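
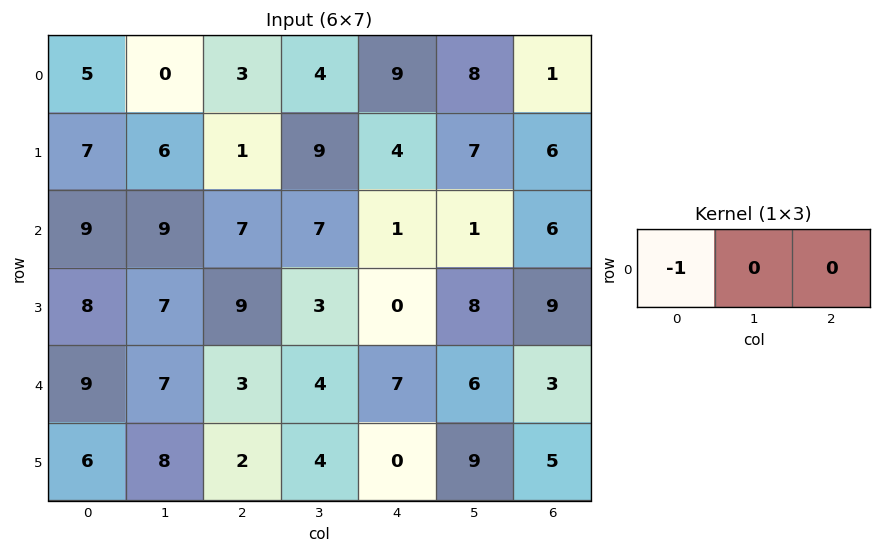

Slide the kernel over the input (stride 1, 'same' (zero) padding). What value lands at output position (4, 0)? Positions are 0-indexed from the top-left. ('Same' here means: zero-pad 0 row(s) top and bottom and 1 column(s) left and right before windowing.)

0

The receptive field on the zero-padded input at this output position is [0 9 7]. Elementwise product with the kernel and sum: 0·-1.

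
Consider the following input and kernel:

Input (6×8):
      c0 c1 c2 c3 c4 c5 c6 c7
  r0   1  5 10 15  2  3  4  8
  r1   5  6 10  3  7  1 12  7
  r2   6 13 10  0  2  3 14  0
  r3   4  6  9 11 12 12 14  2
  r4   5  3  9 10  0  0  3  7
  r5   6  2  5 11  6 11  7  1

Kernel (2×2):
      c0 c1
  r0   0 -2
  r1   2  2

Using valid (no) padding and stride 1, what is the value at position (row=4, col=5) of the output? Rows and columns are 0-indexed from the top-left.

30

The receptive field on the input at this output position is [0 3 / 11 7]. Elementwise product with the kernel and sum: 3·-2 + 11·2 + 7·2.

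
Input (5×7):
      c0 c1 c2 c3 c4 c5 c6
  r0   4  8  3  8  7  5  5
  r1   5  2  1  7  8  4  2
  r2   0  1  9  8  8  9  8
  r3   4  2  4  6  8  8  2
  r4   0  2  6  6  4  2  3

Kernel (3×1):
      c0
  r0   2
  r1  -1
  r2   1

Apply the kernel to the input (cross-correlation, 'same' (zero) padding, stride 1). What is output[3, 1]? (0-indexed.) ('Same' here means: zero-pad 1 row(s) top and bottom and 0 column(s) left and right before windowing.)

2

The receptive field on the zero-padded input at this output position is [1 / 2 / 2]. Elementwise product with the kernel and sum: 1·2 + 2·-1 + 2·1.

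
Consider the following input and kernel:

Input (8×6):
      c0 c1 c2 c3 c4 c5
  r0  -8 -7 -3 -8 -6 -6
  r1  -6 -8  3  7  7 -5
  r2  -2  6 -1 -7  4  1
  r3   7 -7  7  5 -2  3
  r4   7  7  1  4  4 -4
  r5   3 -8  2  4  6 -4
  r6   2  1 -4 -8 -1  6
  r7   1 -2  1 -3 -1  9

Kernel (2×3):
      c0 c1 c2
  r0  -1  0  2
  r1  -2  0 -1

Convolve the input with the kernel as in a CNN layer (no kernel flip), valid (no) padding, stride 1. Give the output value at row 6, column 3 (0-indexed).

17

The receptive field on the input at this output position is [-8 -1 6 / -3 -1 9]. Elementwise product with the kernel and sum: -8·-1 + 6·2 + -3·-2 + 9·-1.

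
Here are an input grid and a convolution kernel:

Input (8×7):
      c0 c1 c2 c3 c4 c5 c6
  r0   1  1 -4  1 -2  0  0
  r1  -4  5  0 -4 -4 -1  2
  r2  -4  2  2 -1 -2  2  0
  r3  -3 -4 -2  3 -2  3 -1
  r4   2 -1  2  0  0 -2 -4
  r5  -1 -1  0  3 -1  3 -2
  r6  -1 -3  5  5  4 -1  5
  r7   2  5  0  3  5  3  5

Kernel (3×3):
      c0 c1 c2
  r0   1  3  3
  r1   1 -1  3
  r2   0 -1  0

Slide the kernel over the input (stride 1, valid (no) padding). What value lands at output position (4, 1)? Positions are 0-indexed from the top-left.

The receptive field on the input at this output position is [-1 2 0 / -1 0 3 / -3 5 5]. Elementwise product with the kernel and sum: -1·1 + 2·3 + 0·3 + -1·1 + 0·-1 + 3·3 + 5·-1.

8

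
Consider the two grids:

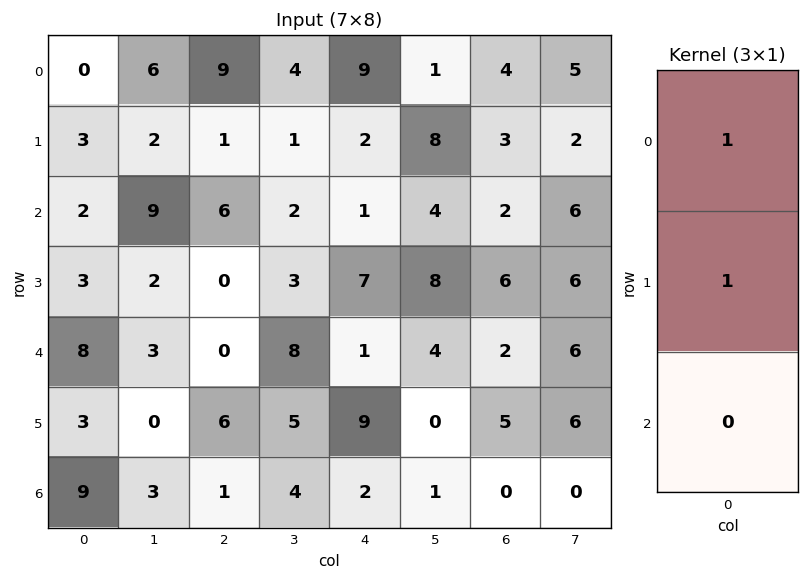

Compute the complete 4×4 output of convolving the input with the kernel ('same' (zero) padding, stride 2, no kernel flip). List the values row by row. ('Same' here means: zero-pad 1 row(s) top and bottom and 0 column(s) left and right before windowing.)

Output[0,0]: The receptive field on the zero-padded input at this output position is [0 / 0 / 3]. Elementwise product with the kernel and sum: 0·1 + 0·1.
Output[0,1]: The receptive field on the zero-padded input at this output position is [0 / 9 / 1]. Elementwise product with the kernel and sum: 0·1 + 9·1.

0 9 9 4
5 7 3 5
11 0 8 8
12 7 11 5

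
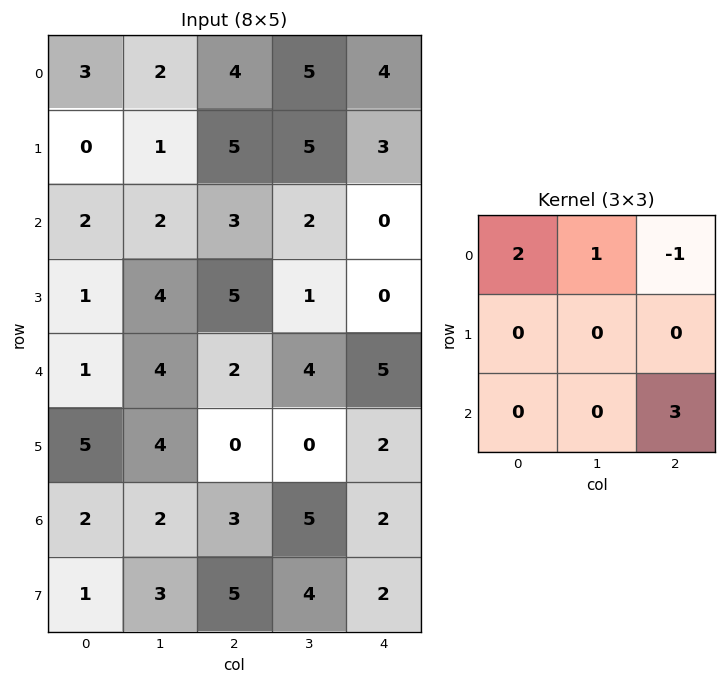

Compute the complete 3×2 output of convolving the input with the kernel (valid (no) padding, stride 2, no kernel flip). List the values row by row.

Output[0,0]: The receptive field on the input at this output position is [3 2 4 / 0 1 5 / 2 2 3]. Elementwise product with the kernel and sum: 3·2 + 2·1 + 4·-1 + 3·3.

13 9
9 23
13 9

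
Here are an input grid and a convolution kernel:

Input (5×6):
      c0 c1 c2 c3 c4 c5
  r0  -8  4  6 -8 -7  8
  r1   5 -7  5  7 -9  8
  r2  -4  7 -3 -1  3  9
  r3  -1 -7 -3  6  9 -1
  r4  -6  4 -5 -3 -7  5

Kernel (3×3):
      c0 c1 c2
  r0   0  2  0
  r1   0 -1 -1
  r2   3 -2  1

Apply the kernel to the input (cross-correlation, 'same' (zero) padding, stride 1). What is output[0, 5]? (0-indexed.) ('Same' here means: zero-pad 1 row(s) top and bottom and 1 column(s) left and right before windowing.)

-51

The receptive field on the zero-padded input at this output position is [0 0 0 / -7 8 0 / -9 8 0]. Elementwise product with the kernel and sum: 0·2 + 8·-1 + 0·-1 + -9·3 + 8·-2 + 0·1.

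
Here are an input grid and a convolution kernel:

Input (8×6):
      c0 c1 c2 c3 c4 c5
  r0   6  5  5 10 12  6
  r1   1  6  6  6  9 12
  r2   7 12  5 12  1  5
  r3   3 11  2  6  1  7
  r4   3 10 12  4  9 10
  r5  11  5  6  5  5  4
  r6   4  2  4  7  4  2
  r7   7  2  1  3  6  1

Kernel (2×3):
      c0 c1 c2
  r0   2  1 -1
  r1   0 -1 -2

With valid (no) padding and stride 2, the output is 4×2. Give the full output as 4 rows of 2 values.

-6 -16
6 13
-13 4
2 -4

Output[0,0]: The receptive field on the input at this output position is [6 5 5 / 1 6 6]. Elementwise product with the kernel and sum: 6·2 + 5·1 + 5·-1 + 6·-1 + 6·-2.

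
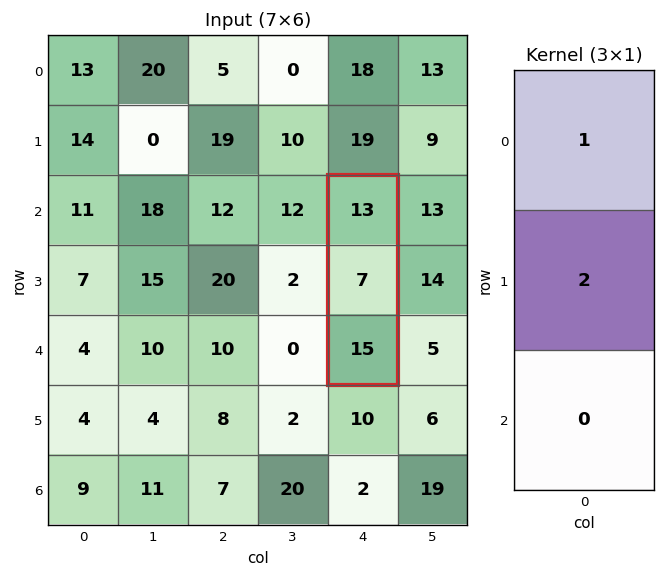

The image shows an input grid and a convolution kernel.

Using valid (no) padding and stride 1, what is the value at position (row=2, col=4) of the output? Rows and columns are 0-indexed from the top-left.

27

The receptive field on the input at this output position is [13 / 7 / 15]. Elementwise product with the kernel and sum: 13·1 + 7·2.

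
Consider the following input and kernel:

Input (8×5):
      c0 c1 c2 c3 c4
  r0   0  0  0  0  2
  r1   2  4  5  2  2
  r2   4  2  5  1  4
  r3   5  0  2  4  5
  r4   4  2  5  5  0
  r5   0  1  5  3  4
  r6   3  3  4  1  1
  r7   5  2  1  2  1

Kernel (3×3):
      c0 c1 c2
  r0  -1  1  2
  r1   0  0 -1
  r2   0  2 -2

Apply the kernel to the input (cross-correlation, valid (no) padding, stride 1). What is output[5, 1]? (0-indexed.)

7

The receptive field on the input at this output position is [1 5 3 / 3 4 1 / 2 1 2]. Elementwise product with the kernel and sum: 1·-1 + 5·1 + 3·2 + 1·-1 + 1·2 + 2·-2.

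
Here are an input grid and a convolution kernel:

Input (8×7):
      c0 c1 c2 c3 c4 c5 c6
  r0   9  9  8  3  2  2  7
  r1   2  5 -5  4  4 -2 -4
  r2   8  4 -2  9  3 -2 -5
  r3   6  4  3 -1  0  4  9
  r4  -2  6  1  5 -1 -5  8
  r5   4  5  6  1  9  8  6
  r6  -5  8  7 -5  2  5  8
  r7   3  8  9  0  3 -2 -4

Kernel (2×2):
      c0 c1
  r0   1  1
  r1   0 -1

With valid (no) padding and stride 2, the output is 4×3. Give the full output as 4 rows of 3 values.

13 7 6
8 8 -3
-1 5 -14
-5 2 9

Output[0,0]: The receptive field on the input at this output position is [9 9 / 2 5]. Elementwise product with the kernel and sum: 9·1 + 9·1 + 5·-1.
Output[0,1]: The receptive field on the input at this output position is [8 3 / -5 4]. Elementwise product with the kernel and sum: 8·1 + 3·1 + 4·-1.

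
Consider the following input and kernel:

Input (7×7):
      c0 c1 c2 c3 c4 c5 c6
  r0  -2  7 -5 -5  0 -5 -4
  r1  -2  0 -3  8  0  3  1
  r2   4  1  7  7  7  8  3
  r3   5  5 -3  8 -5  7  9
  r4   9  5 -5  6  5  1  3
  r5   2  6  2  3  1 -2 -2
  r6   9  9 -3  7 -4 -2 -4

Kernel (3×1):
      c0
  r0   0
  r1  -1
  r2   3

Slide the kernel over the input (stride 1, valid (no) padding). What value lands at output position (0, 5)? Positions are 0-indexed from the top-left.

The receptive field on the input at this output position is [-5 / 3 / 8]. Elementwise product with the kernel and sum: 3·-1 + 8·3.

21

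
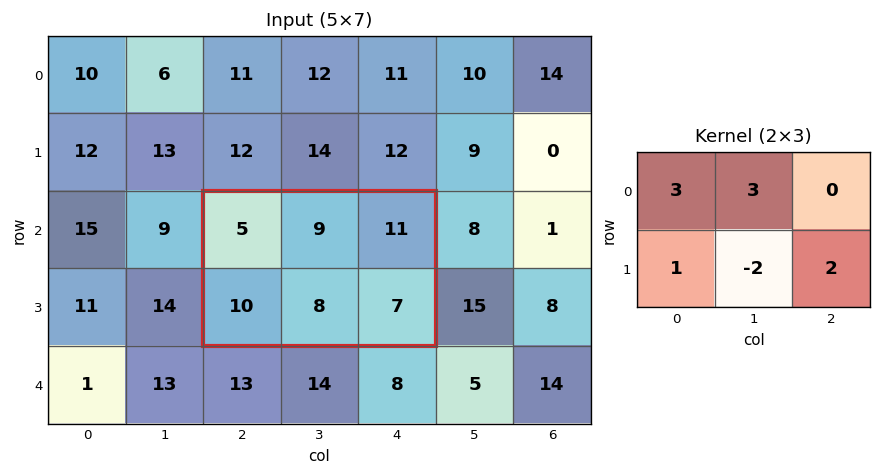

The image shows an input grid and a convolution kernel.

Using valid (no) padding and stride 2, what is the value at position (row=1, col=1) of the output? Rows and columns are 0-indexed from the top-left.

The receptive field on the input at this output position is [5 9 11 / 10 8 7]. Elementwise product with the kernel and sum: 5·3 + 9·3 + 10·1 + 8·-2 + 7·2.

50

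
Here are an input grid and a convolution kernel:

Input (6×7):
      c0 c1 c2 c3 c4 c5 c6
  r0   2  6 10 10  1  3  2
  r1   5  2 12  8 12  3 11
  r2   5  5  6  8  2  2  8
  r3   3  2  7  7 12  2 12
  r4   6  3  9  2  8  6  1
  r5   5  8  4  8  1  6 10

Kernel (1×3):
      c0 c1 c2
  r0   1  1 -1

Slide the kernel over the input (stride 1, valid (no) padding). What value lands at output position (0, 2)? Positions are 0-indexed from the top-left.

19

The receptive field on the input at this output position is [10 10 1]. Elementwise product with the kernel and sum: 10·1 + 10·1 + 1·-1.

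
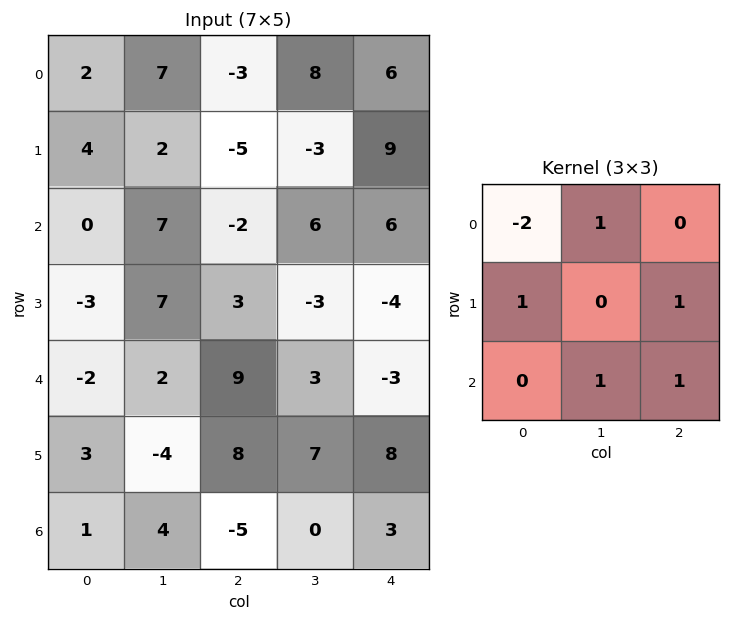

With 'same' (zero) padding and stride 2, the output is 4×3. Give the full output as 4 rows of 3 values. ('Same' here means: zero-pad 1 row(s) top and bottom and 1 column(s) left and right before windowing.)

13 7 17
15 4 17
-2 9 13
7 20 -6

Output[0,0]: The receptive field on the zero-padded input at this output position is [0 0 0 / 0 2 7 / 0 4 2]. Elementwise product with the kernel and sum: 0·-2 + 0·1 + 0·1 + 7·1 + 4·1 + 2·1.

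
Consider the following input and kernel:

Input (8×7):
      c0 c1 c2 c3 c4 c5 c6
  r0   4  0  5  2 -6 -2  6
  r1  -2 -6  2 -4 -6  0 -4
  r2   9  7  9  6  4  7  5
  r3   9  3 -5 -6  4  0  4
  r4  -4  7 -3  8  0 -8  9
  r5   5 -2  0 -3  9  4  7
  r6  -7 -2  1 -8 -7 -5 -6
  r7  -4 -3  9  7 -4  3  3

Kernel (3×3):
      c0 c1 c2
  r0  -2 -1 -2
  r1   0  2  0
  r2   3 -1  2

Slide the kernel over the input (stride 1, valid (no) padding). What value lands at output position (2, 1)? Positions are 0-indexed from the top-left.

-5

The receptive field on the input at this output position is [7 9 6 / 3 -5 -6 / 7 -3 8]. Elementwise product with the kernel and sum: 7·-2 + 9·-1 + 6·-2 + -5·2 + 7·3 + -3·-1 + 8·2.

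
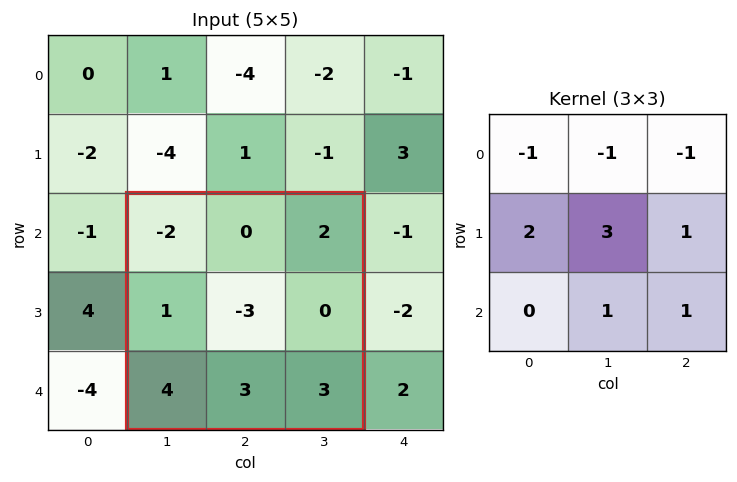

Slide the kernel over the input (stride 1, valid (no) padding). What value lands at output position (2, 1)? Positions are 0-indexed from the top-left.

-1

The receptive field on the input at this output position is [-2 0 2 / 1 -3 0 / 4 3 3]. Elementwise product with the kernel and sum: -2·-1 + 0·-1 + 2·-1 + 1·2 + -3·3 + 0·1 + 3·1 + 3·1.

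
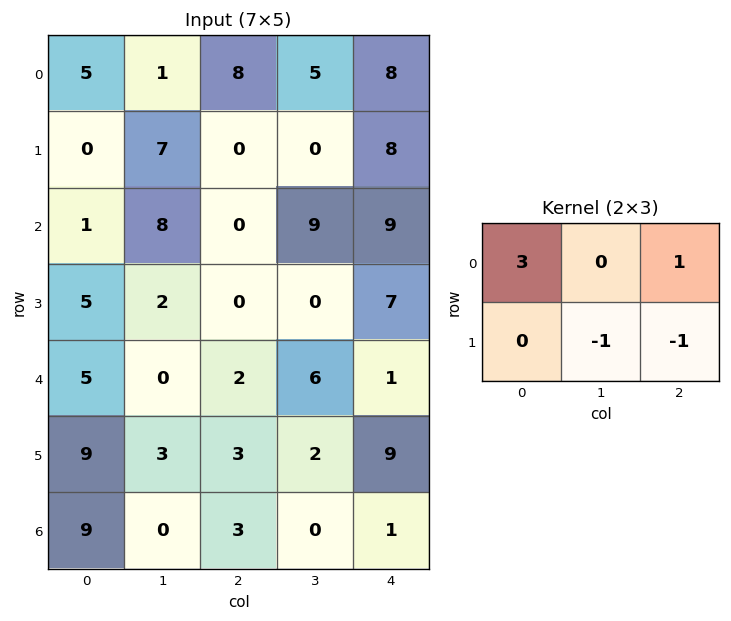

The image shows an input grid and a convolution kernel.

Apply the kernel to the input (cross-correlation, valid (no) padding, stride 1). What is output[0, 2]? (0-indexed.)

The receptive field on the input at this output position is [8 5 8 / 0 0 8]. Elementwise product with the kernel and sum: 8·3 + 8·1 + 0·-1 + 8·-1.

24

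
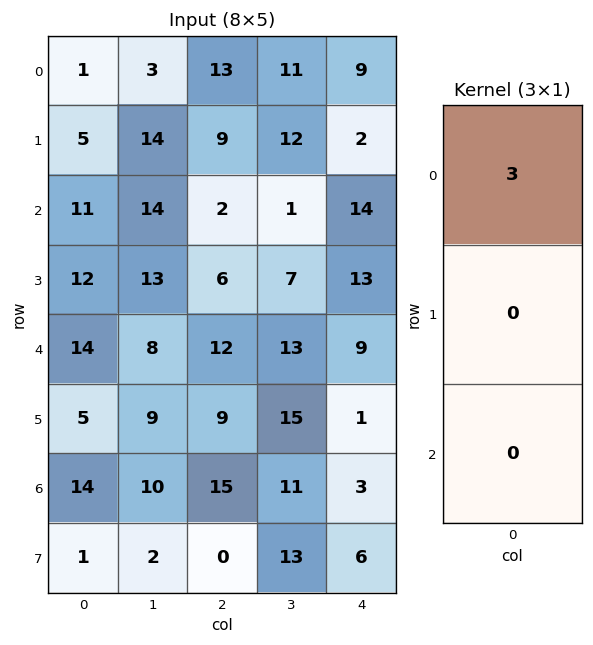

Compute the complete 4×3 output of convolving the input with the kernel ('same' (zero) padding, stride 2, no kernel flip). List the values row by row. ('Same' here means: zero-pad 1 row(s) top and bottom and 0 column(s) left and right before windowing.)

Output[0,0]: The receptive field on the zero-padded input at this output position is [0 / 1 / 5]. Elementwise product with the kernel and sum: 0·3.

0 0 0
15 27 6
36 18 39
15 27 3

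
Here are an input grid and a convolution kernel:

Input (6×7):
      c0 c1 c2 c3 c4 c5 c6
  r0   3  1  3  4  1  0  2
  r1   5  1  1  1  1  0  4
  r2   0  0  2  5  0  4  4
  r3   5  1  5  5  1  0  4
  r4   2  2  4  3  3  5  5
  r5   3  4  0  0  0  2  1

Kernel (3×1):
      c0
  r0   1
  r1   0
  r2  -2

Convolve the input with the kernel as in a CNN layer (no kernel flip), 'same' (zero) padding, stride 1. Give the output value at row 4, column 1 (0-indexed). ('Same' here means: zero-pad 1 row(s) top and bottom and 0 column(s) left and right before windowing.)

-7

The receptive field on the zero-padded input at this output position is [1 / 2 / 4]. Elementwise product with the kernel and sum: 1·1 + 4·-2.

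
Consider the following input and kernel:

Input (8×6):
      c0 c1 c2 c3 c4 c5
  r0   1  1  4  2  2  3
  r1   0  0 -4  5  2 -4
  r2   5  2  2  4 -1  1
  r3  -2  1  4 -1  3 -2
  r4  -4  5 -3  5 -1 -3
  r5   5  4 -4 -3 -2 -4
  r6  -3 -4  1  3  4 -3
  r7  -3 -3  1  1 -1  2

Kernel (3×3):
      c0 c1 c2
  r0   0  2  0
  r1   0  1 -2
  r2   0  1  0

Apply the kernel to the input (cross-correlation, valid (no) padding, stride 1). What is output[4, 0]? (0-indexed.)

The receptive field on the input at this output position is [-4 5 -3 / 5 4 -4 / -3 -4 1]. Elementwise product with the kernel and sum: 5·2 + 4·1 + -4·-2 + -4·1.

18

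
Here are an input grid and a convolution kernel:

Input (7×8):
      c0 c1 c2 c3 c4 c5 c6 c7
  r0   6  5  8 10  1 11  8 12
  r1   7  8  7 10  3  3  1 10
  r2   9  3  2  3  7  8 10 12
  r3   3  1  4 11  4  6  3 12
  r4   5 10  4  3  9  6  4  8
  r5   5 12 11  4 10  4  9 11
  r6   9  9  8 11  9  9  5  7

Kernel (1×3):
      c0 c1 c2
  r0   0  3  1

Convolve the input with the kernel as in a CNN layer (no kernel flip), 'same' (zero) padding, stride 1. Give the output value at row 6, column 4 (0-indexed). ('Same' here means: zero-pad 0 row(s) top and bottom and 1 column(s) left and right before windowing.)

36

The receptive field on the zero-padded input at this output position is [11 9 9]. Elementwise product with the kernel and sum: 9·3 + 9·1.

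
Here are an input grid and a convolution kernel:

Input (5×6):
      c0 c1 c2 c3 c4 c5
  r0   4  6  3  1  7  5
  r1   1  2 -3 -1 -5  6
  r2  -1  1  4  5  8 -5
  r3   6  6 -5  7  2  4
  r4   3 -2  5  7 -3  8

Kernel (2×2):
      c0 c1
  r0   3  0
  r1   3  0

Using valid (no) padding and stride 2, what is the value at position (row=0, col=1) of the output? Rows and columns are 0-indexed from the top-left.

The receptive field on the input at this output position is [3 1 / -3 -1]. Elementwise product with the kernel and sum: 3·3 + -3·3.

0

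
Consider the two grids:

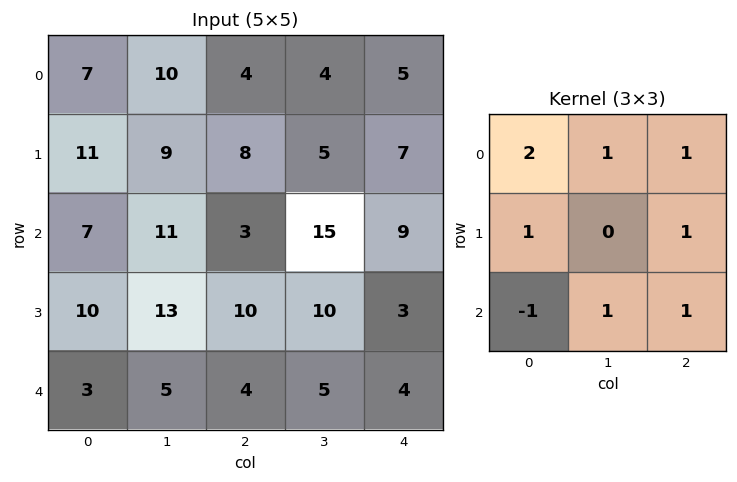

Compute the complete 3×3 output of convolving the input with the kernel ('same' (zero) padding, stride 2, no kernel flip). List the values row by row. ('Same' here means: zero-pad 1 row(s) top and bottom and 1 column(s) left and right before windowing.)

30 18 6
54 64 25
28 56 28

Output[0,0]: The receptive field on the zero-padded input at this output position is [0 0 0 / 0 7 10 / 0 11 9]. Elementwise product with the kernel and sum: 0·2 + 0·1 + 0·1 + 0·1 + 10·1 + 0·-1 + 11·1 + 9·1.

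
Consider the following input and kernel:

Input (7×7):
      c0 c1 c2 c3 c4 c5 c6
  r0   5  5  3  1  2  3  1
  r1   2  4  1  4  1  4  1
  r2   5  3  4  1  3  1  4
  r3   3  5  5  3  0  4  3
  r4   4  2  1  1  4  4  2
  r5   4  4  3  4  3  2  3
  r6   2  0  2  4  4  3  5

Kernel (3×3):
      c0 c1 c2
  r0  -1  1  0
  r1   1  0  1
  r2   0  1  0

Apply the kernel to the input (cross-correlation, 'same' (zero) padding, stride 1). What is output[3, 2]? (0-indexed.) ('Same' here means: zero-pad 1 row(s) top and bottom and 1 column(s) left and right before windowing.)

The receptive field on the zero-padded input at this output position is [3 4 1 / 5 5 3 / 2 1 1]. Elementwise product with the kernel and sum: 3·-1 + 4·1 + 5·1 + 3·1 + 1·1.

10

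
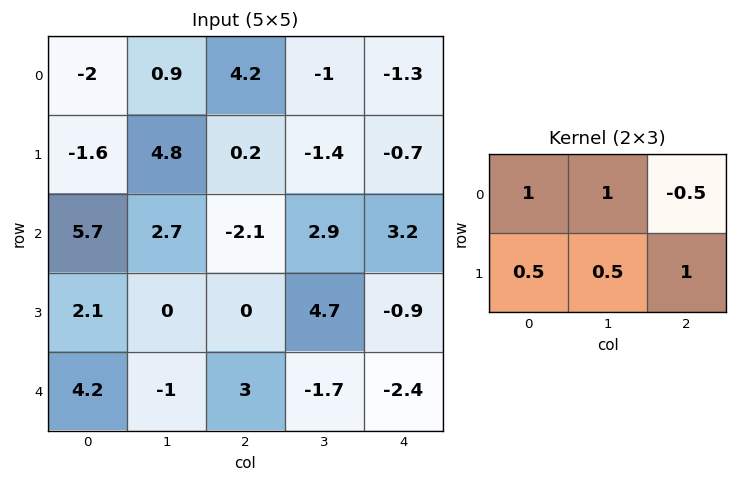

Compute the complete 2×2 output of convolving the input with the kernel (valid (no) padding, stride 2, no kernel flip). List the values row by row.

Output[0,0]: The receptive field on the input at this output position is [-2 0.9 4.2 / -1.6 4.8 0.2]. Elementwise product with the kernel and sum: -2·1 + 0.9·1 + 4.2·-0.5 + -1.6·0.5 + 4.8·0.5 + 0.2·1.
Output[0,1]: The receptive field on the input at this output position is [4.2 -1 -1.3 / 0.2 -1.4 -0.7]. Elementwise product with the kernel and sum: 4.2·1 + -1·1 + -1.3·-0.5 + 0.2·0.5 + -1.4·0.5 + -0.7·1.

-1.4 2.55
10.5 0.65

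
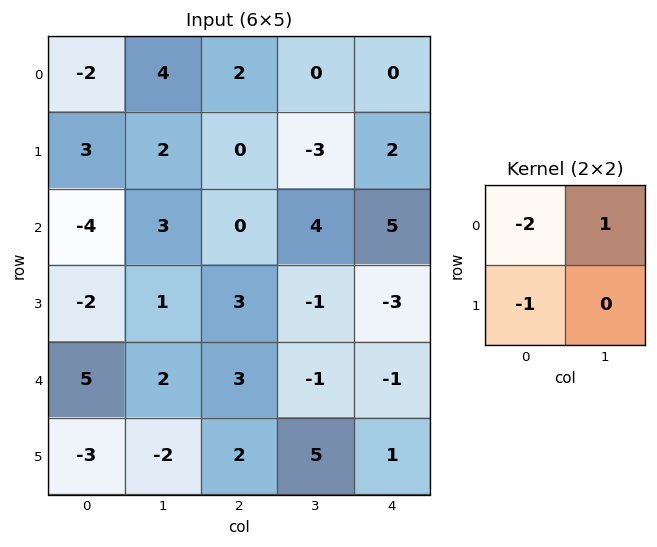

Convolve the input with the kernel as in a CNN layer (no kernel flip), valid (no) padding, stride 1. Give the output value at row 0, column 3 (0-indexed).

3

The receptive field on the input at this output position is [0 0 / -3 2]. Elementwise product with the kernel and sum: 0·-2 + 0·1 + -3·-1.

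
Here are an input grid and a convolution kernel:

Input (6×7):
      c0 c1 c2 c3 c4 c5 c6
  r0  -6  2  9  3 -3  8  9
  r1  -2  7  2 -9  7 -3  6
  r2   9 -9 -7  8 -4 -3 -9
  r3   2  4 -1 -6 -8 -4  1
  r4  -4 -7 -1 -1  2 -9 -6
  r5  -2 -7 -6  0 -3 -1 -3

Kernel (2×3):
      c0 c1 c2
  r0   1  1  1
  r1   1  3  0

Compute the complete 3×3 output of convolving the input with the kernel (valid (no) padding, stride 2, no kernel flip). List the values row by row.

24 -16 12
7 -22 -36
-35 -6 -19

Output[0,0]: The receptive field on the input at this output position is [-6 2 9 / -2 7 2]. Elementwise product with the kernel and sum: -6·1 + 2·1 + 9·1 + -2·1 + 7·3.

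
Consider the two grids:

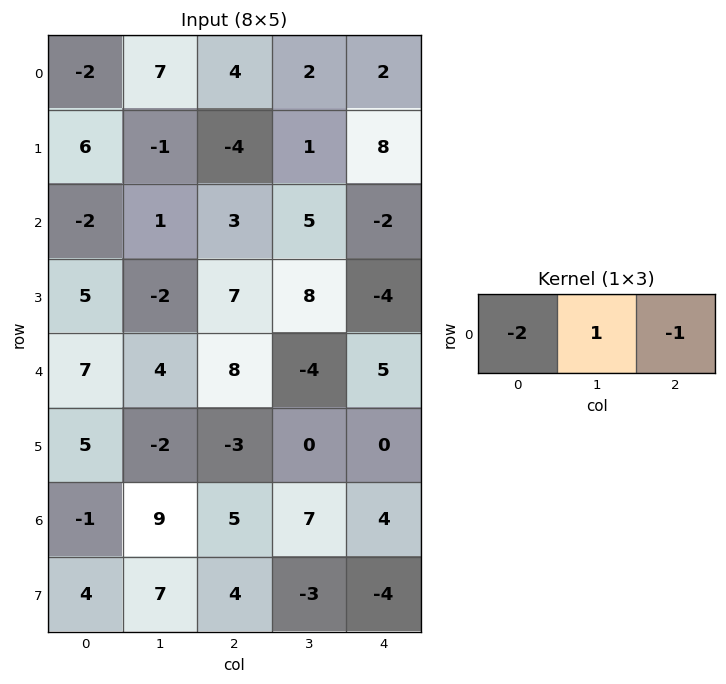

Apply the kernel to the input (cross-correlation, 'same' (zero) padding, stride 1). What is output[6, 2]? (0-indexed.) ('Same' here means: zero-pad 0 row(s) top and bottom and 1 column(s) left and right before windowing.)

-20

The receptive field on the zero-padded input at this output position is [9 5 7]. Elementwise product with the kernel and sum: 9·-2 + 5·1 + 7·-1.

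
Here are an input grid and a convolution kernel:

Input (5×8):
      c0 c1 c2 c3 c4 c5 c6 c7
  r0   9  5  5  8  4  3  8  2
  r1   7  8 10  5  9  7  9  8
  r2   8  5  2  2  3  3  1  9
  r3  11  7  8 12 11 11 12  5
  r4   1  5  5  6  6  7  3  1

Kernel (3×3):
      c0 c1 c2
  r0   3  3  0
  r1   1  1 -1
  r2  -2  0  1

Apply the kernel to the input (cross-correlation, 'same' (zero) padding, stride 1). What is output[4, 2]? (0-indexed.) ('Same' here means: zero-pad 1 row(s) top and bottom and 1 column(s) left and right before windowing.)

49

The receptive field on the zero-padded input at this output position is [7 8 12 / 5 5 6 / 0 0 0]. Elementwise product with the kernel and sum: 7·3 + 8·3 + 5·1 + 5·1 + 6·-1 + 0·-2 + 0·1.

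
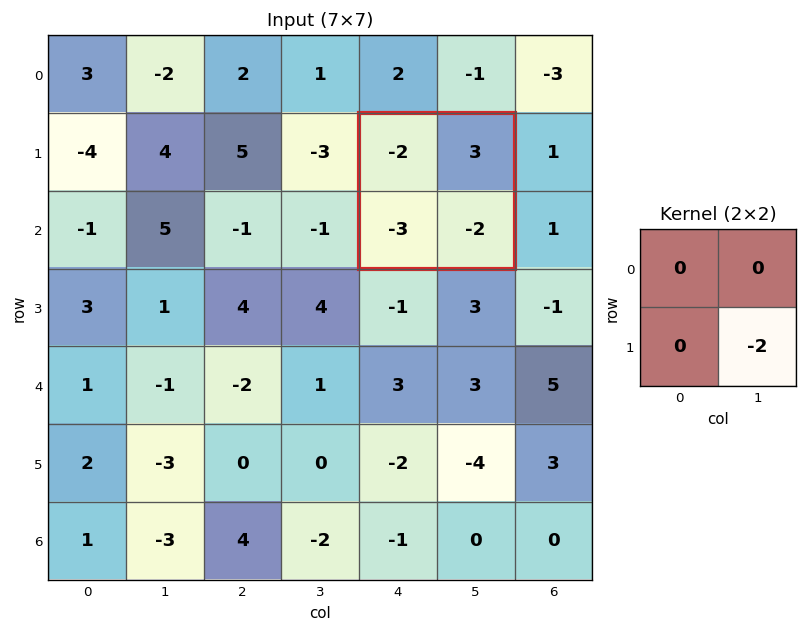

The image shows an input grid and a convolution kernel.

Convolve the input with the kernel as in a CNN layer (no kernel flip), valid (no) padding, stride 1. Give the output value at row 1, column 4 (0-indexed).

4

The receptive field on the input at this output position is [-2 3 / -3 -2]. Elementwise product with the kernel and sum: -2·-2.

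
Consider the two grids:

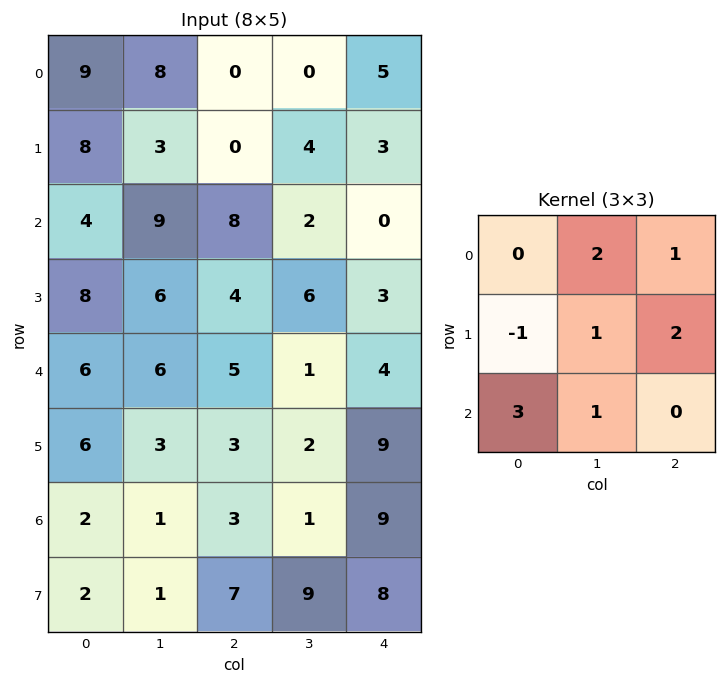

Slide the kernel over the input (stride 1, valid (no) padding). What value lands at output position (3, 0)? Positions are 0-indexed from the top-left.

The receptive field on the input at this output position is [8 6 4 / 6 6 5 / 6 3 3]. Elementwise product with the kernel and sum: 6·2 + 4·1 + 6·-1 + 6·1 + 5·2 + 6·3 + 3·1.

47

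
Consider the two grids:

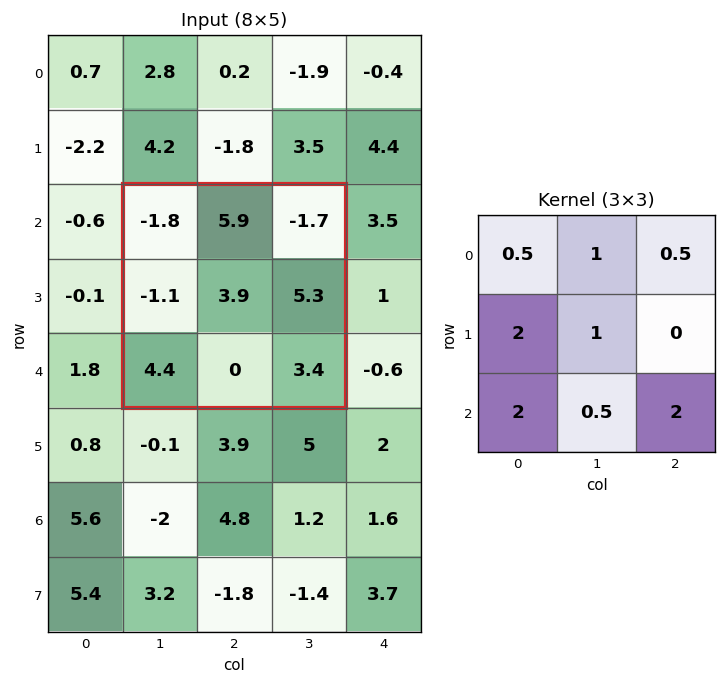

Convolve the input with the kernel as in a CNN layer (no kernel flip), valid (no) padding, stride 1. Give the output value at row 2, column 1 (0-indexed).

The receptive field on the input at this output position is [-1.8 5.9 -1.7 / -1.1 3.9 5.3 / 4.4 0 3.4]. Elementwise product with the kernel and sum: -1.8·0.5 + 5.9·1 + -1.7·0.5 + -1.1·2 + 3.9·1 + 4.4·2 + 0·0.5 + 3.4·2.

21.45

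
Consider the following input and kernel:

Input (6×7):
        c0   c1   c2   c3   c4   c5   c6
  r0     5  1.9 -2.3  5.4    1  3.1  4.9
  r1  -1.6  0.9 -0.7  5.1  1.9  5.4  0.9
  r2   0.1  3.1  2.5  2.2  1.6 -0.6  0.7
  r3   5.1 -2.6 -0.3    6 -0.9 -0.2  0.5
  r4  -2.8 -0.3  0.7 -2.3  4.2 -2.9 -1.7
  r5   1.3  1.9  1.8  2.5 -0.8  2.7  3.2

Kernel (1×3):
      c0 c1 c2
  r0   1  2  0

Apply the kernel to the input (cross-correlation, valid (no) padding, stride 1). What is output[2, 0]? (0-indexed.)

The receptive field on the input at this output position is [0.1 3.1 2.5]. Elementwise product with the kernel and sum: 0.1·1 + 3.1·2.

6.3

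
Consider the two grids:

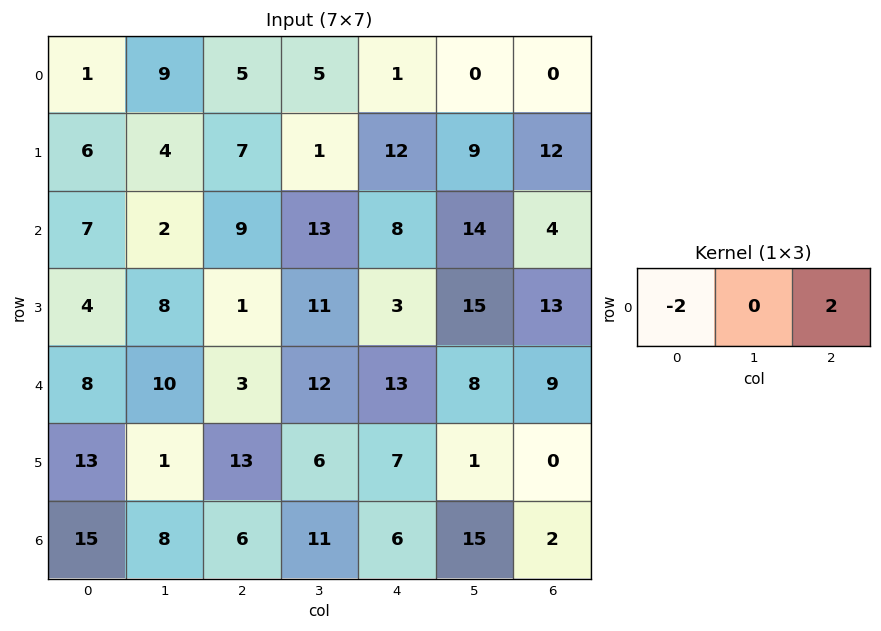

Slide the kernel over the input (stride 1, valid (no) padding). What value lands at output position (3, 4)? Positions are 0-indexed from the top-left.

The receptive field on the input at this output position is [3 15 13]. Elementwise product with the kernel and sum: 3·-2 + 13·2.

20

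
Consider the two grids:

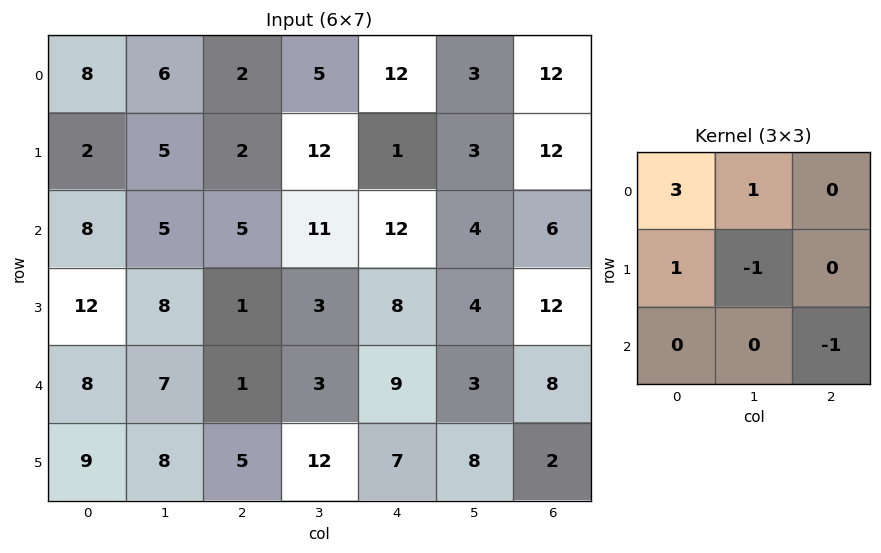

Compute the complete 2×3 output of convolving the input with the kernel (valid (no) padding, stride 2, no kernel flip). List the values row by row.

22 -11 31
32 15 36

Output[0,0]: The receptive field on the input at this output position is [8 6 2 / 2 5 2 / 8 5 5]. Elementwise product with the kernel and sum: 8·3 + 6·1 + 2·1 + 5·-1 + 5·-1.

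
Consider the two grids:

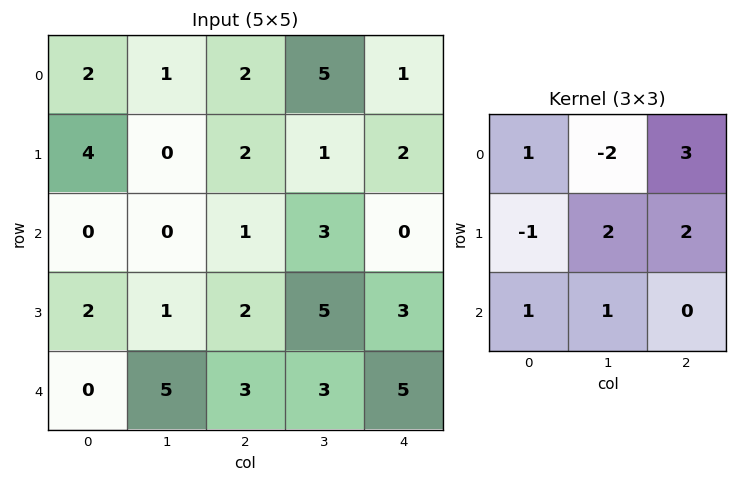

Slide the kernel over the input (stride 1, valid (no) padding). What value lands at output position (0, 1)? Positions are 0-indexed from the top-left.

The receptive field on the input at this output position is [1 2 5 / 0 2 1 / 0 1 3]. Elementwise product with the kernel and sum: 1·1 + 2·-2 + 5·3 + 0·-1 + 2·2 + 1·2 + 0·1 + 1·1.

19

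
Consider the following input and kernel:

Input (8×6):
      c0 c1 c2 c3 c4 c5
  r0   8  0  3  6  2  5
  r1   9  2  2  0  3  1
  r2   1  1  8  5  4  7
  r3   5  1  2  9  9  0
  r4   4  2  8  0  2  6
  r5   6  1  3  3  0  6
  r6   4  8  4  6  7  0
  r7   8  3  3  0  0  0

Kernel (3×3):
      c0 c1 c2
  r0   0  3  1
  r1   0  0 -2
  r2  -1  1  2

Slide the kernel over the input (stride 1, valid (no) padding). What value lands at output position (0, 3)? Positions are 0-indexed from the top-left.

22

The receptive field on the input at this output position is [6 2 5 / 0 3 1 / 5 4 7]. Elementwise product with the kernel and sum: 2·3 + 5·1 + 1·-2 + 5·-1 + 4·1 + 7·2.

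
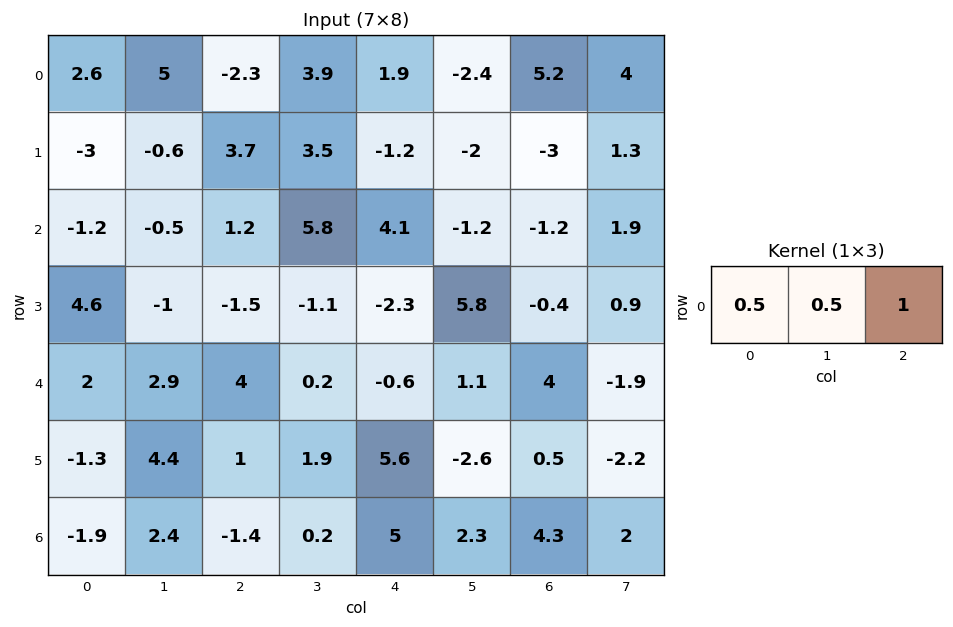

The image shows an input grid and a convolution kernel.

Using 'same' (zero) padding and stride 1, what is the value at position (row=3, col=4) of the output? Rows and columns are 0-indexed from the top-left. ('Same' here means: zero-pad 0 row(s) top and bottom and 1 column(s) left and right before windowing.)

4.1

The receptive field on the zero-padded input at this output position is [-1.1 -2.3 5.8]. Elementwise product with the kernel and sum: -1.1·0.5 + -2.3·0.5 + 5.8·1.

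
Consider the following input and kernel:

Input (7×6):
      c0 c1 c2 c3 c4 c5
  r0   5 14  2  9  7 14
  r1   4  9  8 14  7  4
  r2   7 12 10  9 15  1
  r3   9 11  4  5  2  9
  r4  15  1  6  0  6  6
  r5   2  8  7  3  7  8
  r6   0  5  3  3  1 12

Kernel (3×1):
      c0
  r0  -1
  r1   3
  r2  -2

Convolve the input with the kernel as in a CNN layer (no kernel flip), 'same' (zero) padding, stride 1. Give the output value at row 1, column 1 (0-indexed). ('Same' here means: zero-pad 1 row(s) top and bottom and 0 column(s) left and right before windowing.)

-11

The receptive field on the zero-padded input at this output position is [14 / 9 / 12]. Elementwise product with the kernel and sum: 14·-1 + 9·3 + 12·-2.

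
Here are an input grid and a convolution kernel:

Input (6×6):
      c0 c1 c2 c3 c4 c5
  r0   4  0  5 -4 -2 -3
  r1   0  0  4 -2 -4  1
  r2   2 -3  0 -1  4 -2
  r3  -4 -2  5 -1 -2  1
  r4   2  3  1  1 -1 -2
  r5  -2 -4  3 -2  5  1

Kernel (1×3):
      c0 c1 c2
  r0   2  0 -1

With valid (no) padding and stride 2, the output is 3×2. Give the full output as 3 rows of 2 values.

Output[0,0]: The receptive field on the input at this output position is [4 0 5]. Elementwise product with the kernel and sum: 4·2 + 5·-1.

3 12
4 -4
3 3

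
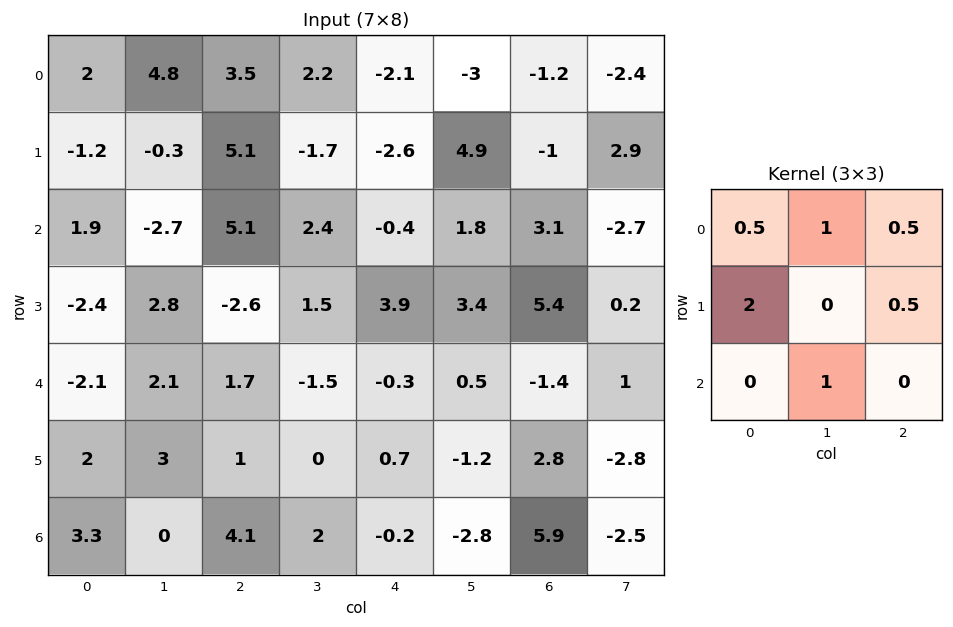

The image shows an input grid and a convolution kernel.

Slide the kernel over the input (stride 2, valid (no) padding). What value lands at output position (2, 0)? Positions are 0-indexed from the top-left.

The receptive field on the input at this output position is [-2.1 2.1 1.7 / 2 3 1 / 3.3 0 4.1]. Elementwise product with the kernel and sum: -2.1·0.5 + 2.1·1 + 1.7·0.5 + 2·2 + 1·0.5 + 0·1.

6.4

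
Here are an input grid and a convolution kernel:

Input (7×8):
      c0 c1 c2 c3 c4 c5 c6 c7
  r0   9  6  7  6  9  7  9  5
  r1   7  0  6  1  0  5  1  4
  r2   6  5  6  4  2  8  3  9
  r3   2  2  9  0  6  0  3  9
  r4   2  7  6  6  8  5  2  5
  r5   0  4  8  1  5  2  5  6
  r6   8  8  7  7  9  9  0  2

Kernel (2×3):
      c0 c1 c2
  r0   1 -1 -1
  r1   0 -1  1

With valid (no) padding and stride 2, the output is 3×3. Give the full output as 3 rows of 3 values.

Output[0,0]: The receptive field on the input at this output position is [9 6 7 / 7 0 6]. Elementwise product with the kernel and sum: 9·1 + 6·-1 + 7·-1 + 0·-1 + 6·1.
Output[0,1]: The receptive field on the input at this output position is [7 6 9 / 6 1 0]. Elementwise product with the kernel and sum: 7·1 + 6·-1 + 9·-1 + 1·-1 + 0·1.

2 -9 -11
2 6 -6
-7 -4 4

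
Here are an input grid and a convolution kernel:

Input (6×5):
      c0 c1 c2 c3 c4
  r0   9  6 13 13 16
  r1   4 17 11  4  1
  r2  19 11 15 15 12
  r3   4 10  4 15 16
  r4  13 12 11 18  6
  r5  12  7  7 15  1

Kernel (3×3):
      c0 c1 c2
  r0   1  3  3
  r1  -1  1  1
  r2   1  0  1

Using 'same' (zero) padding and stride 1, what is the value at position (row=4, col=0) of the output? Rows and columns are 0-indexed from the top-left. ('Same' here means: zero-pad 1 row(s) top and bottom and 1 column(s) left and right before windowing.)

The receptive field on the zero-padded input at this output position is [0 4 10 / 0 13 12 / 0 12 7]. Elementwise product with the kernel and sum: 0·1 + 4·3 + 10·3 + 0·-1 + 13·1 + 12·1 + 0·1 + 7·1.

74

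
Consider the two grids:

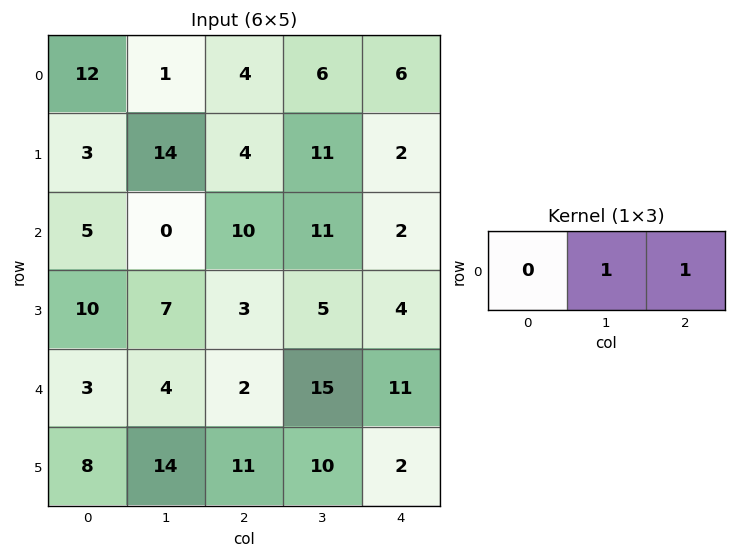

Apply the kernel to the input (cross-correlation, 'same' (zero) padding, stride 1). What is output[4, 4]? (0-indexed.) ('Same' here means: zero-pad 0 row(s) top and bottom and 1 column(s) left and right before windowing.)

11

The receptive field on the zero-padded input at this output position is [15 11 0]. Elementwise product with the kernel and sum: 11·1 + 0·1.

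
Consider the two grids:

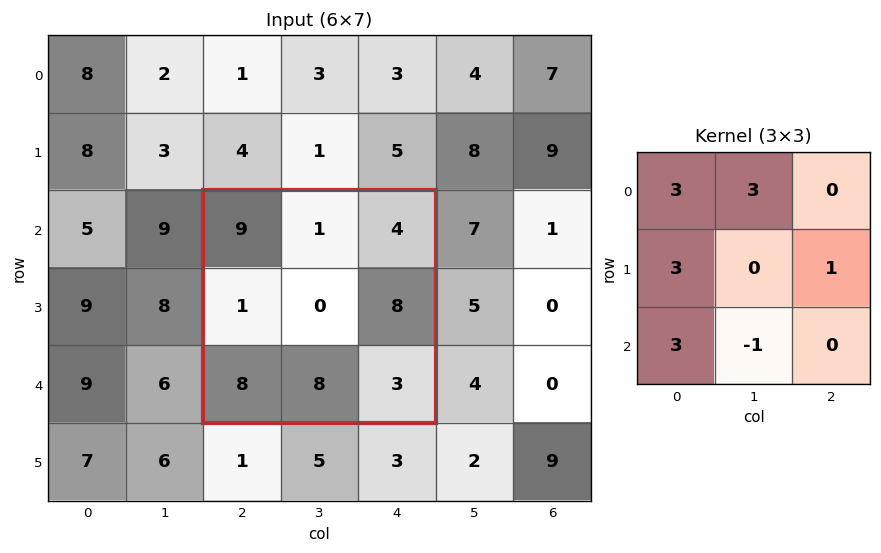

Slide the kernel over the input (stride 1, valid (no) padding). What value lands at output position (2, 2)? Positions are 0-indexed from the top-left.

The receptive field on the input at this output position is [9 1 4 / 1 0 8 / 8 8 3]. Elementwise product with the kernel and sum: 9·3 + 1·3 + 1·3 + 8·1 + 8·3 + 8·-1.

57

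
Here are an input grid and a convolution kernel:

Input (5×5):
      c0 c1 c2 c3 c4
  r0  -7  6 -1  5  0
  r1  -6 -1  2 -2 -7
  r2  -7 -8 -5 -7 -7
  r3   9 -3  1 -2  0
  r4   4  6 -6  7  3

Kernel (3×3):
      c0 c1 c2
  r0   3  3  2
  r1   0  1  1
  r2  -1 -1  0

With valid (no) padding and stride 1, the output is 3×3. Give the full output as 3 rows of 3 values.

Output[0,0]: The receptive field on the input at this output position is [-7 6 -1 / -6 -1 2 / -7 -8 -5]. Elementwise product with the kernel and sum: -7·3 + 6·3 + -1·2 + -1·1 + 2·1 + -7·-1 + -8·-1.
Output[0,1]: The receptive field on the input at this output position is [6 -1 5 / -1 2 -2 / -8 -5 -7]. Elementwise product with the kernel and sum: 6·3 + -1·3 + 5·2 + 2·1 + -2·1 + -8·-1 + -5·-1.

11 38 15
-36 -11 -27
-67 -54 -53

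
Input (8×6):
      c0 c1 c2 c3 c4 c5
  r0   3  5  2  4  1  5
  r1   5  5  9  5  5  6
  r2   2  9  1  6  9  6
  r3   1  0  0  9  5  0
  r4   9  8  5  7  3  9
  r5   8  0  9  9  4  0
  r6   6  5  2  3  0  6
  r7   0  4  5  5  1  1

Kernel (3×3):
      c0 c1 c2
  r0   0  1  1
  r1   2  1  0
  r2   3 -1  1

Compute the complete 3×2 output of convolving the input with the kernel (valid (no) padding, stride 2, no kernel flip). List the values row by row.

20 34
36 35
44 40

Output[0,0]: The receptive field on the input at this output position is [3 5 2 / 5 5 9 / 2 9 1]. Elementwise product with the kernel and sum: 5·1 + 2·1 + 5·2 + 5·1 + 2·3 + 9·-1 + 1·1.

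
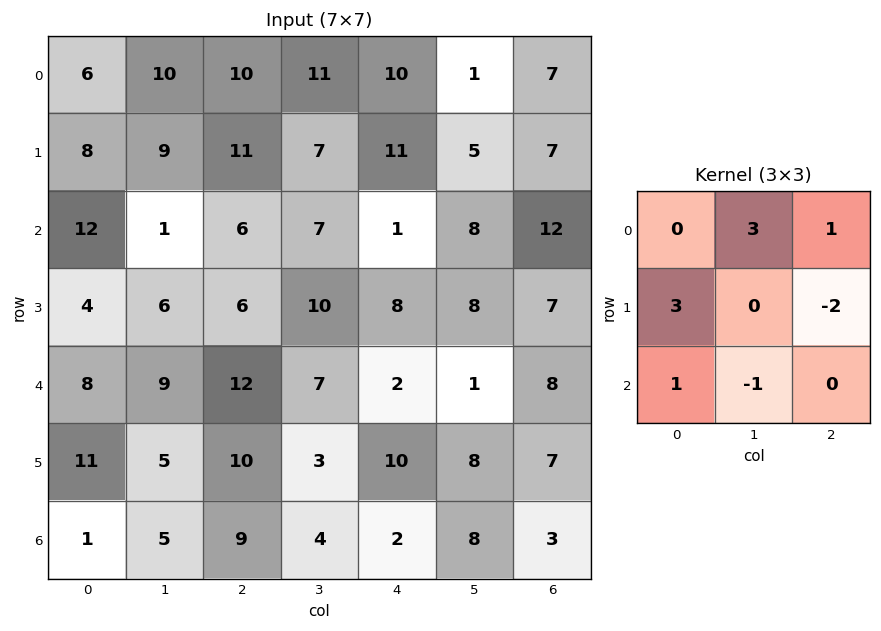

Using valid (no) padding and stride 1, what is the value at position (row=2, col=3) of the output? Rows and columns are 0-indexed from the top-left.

30

The receptive field on the input at this output position is [7 1 8 / 10 8 8 / 7 2 1]. Elementwise product with the kernel and sum: 1·3 + 8·1 + 10·3 + 8·-2 + 7·1 + 2·-1.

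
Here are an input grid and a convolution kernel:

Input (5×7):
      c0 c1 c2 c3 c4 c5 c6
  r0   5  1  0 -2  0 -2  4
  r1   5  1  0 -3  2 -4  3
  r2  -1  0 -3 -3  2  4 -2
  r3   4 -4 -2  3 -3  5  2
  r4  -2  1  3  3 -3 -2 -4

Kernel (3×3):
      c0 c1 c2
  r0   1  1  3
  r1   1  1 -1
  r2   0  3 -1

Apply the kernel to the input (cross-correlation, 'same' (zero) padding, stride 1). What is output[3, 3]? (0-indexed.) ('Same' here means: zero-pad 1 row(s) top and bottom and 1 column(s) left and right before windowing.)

16

The receptive field on the zero-padded input at this output position is [-3 -3 2 / -2 3 -3 / 3 3 -3]. Elementwise product with the kernel and sum: -3·1 + -3·1 + 2·3 + -2·1 + 3·1 + -3·-1 + 3·3 + -3·-1.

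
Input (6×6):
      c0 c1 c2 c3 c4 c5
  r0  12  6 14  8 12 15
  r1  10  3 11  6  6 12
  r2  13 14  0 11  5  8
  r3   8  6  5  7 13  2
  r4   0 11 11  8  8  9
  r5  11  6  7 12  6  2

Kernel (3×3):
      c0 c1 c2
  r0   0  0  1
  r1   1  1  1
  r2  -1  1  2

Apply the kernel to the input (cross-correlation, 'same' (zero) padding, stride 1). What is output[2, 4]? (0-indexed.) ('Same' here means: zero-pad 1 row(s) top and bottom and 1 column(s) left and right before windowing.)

The receptive field on the zero-padded input at this output position is [6 6 12 / 11 5 8 / 7 13 2]. Elementwise product with the kernel and sum: 12·1 + 11·1 + 5·1 + 8·1 + 7·-1 + 13·1 + 2·2.

46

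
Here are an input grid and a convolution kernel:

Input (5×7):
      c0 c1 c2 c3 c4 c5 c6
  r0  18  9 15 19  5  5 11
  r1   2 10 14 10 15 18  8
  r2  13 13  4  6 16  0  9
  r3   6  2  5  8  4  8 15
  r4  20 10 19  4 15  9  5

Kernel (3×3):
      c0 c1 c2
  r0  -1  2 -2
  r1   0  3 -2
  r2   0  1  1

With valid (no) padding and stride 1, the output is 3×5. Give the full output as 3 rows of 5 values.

-11 15 35 6 30
28 11 -26 44 10
30 5 11 46 -26

Output[0,0]: The receptive field on the input at this output position is [18 9 15 / 2 10 14 / 13 13 4]. Elementwise product with the kernel and sum: 18·-1 + 9·2 + 15·-2 + 10·3 + 14·-2 + 13·1 + 4·1.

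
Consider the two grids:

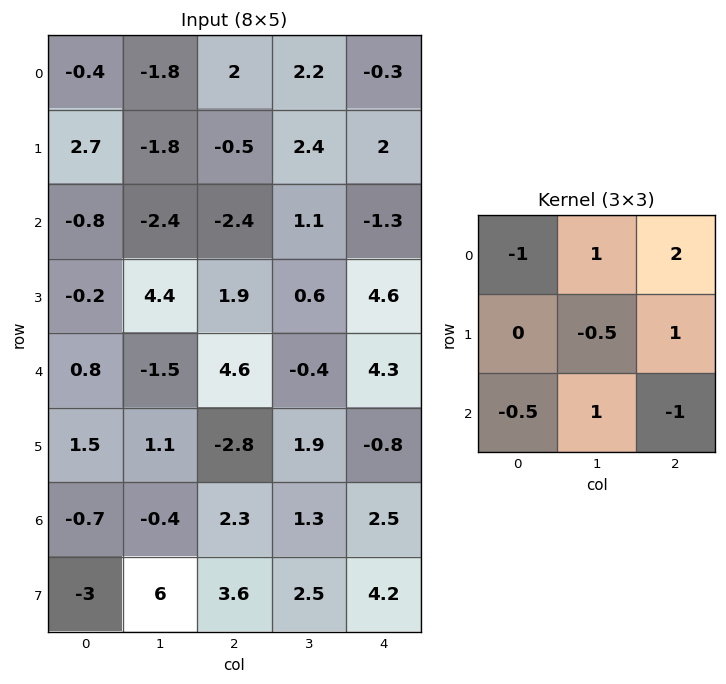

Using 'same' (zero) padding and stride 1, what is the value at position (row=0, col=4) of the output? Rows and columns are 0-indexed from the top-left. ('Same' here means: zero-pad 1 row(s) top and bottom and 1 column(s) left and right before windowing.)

The receptive field on the zero-padded input at this output position is [0 0 0 / 2.2 -0.3 0 / 2.4 2 0]. Elementwise product with the kernel and sum: 0·-1 + 0·1 + 0·2 + -0.3·-0.5 + 0·1 + 2.4·-0.5 + 2·1 + 0·-1.

0.95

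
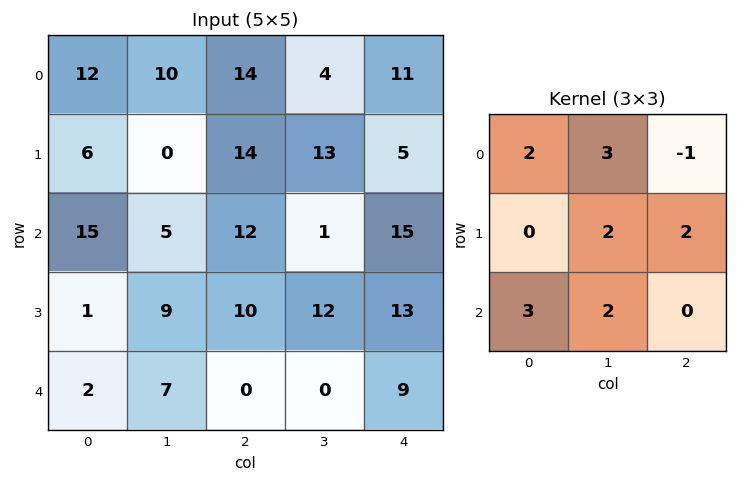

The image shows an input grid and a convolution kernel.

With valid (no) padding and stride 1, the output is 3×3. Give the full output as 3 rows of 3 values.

Output[0,0]: The receptive field on the input at this output position is [12 10 14 / 6 0 14 / 15 5 12]. Elementwise product with the kernel and sum: 12·2 + 10·3 + 14·-1 + 0·2 + 14·2 + 15·3 + 5·2.

123 151 103
53 102 148
91 110 62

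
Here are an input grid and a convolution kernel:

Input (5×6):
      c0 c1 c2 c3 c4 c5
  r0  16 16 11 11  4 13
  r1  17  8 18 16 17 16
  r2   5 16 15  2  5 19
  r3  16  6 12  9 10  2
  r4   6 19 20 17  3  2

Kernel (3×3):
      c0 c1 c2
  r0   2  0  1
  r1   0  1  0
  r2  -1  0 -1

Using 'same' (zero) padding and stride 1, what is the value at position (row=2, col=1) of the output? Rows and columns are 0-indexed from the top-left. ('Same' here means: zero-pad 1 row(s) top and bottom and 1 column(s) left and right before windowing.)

40

The receptive field on the zero-padded input at this output position is [17 8 18 / 5 16 15 / 16 6 12]. Elementwise product with the kernel and sum: 17·2 + 18·1 + 16·1 + 16·-1 + 12·-1.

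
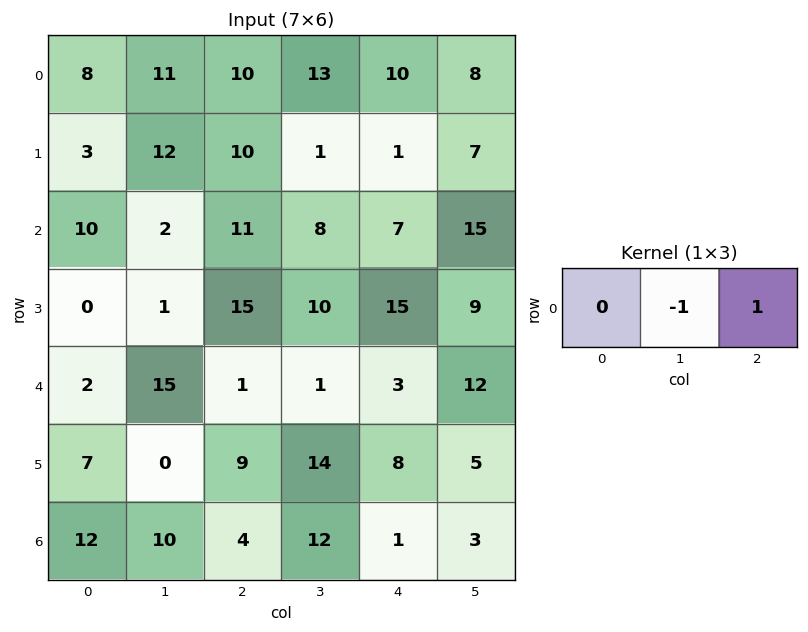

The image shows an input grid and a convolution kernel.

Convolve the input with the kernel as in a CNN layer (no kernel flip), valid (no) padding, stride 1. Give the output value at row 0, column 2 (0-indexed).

-3

The receptive field on the input at this output position is [10 13 10]. Elementwise product with the kernel and sum: 13·-1 + 10·1.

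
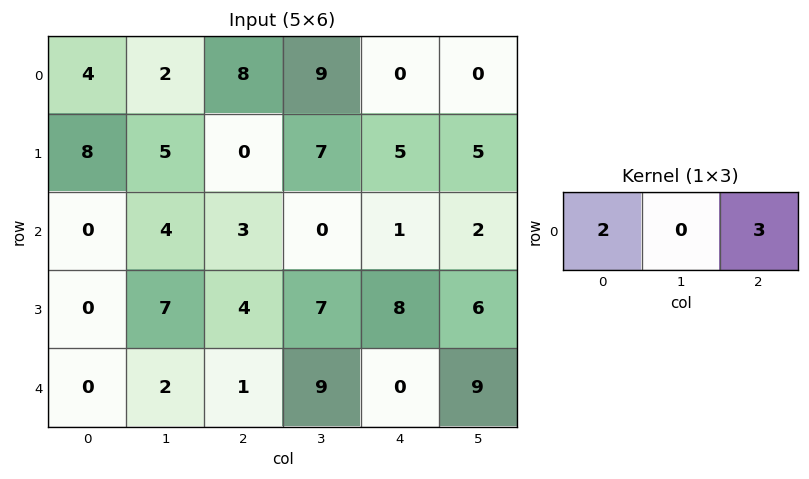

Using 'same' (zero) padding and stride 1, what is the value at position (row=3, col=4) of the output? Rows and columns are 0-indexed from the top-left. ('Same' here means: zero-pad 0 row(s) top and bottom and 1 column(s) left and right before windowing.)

32

The receptive field on the zero-padded input at this output position is [7 8 6]. Elementwise product with the kernel and sum: 7·2 + 6·3.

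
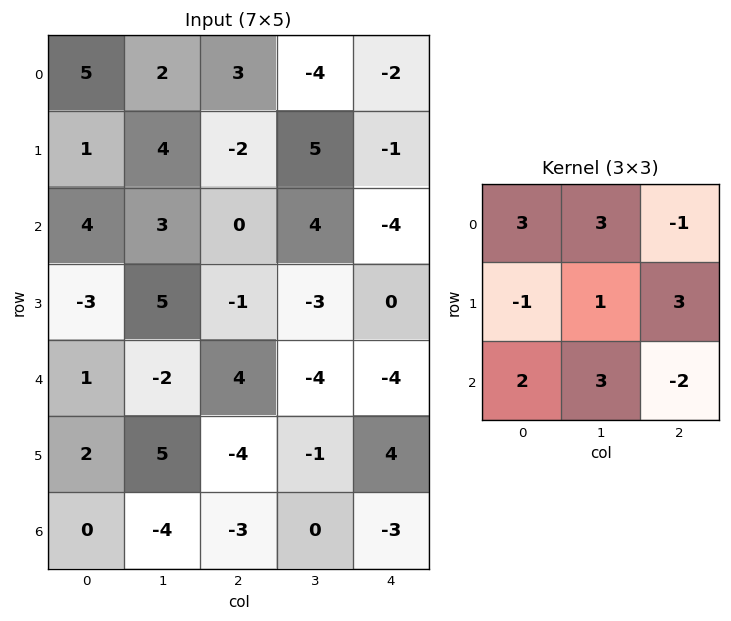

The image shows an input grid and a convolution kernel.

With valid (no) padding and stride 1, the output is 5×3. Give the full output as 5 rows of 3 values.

32 26 23
27 23 -9
14 6 18
43 9 -51
-22 -19 19

Output[0,0]: The receptive field on the input at this output position is [5 2 3 / 1 4 -2 / 4 3 0]. Elementwise product with the kernel and sum: 5·3 + 2·3 + 3·-1 + 1·-1 + 4·1 + -2·3 + 4·2 + 3·3 + 0·-2.
Output[0,1]: The receptive field on the input at this output position is [2 3 -4 / 4 -2 5 / 3 0 4]. Elementwise product with the kernel and sum: 2·3 + 3·3 + -4·-1 + 4·-1 + -2·1 + 5·3 + 3·2 + 0·3 + 4·-2.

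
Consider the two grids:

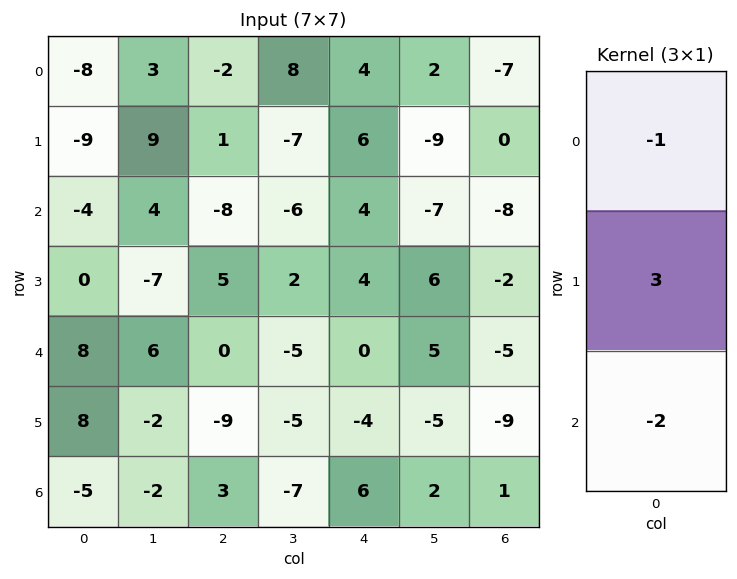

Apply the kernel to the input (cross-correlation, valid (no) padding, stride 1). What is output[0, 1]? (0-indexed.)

16

The receptive field on the input at this output position is [3 / 9 / 4]. Elementwise product with the kernel and sum: 3·-1 + 9·3 + 4·-2.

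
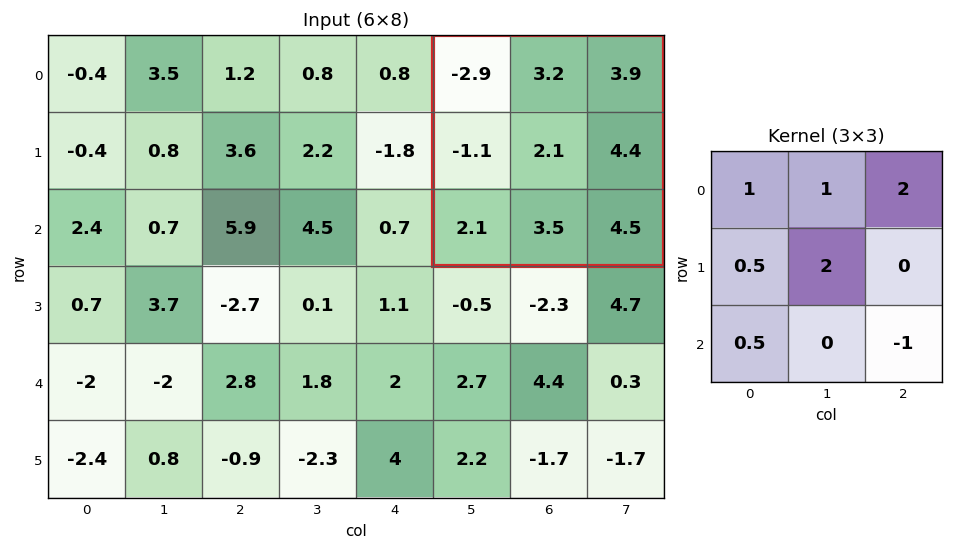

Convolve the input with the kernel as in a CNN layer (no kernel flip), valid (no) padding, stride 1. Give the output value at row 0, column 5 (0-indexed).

8.3

The receptive field on the input at this output position is [-2.9 3.2 3.9 / -1.1 2.1 4.4 / 2.1 3.5 4.5]. Elementwise product with the kernel and sum: -2.9·1 + 3.2·1 + 3.9·2 + -1.1·0.5 + 2.1·2 + 2.1·0.5 + 4.5·-1.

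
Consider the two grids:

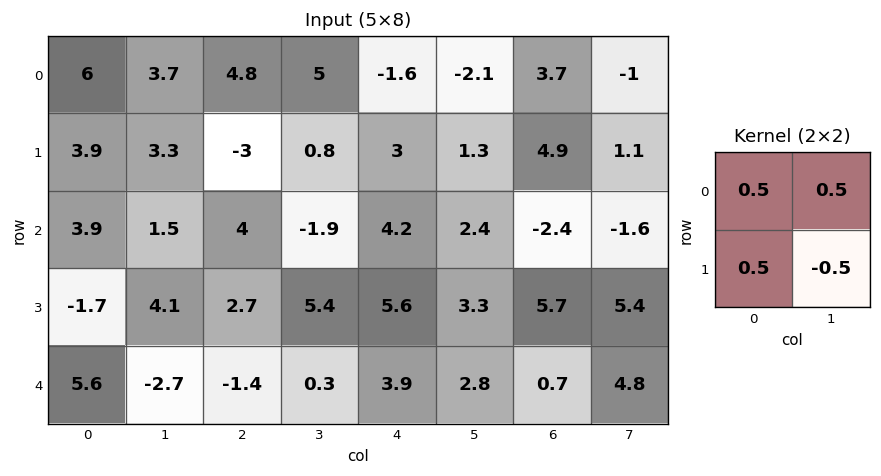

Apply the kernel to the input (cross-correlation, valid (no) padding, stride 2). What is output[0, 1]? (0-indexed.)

The receptive field on the input at this output position is [4.8 5 / -3 0.8]. Elementwise product with the kernel and sum: 4.8·0.5 + 5·0.5 + -3·0.5 + 0.8·-0.5.

3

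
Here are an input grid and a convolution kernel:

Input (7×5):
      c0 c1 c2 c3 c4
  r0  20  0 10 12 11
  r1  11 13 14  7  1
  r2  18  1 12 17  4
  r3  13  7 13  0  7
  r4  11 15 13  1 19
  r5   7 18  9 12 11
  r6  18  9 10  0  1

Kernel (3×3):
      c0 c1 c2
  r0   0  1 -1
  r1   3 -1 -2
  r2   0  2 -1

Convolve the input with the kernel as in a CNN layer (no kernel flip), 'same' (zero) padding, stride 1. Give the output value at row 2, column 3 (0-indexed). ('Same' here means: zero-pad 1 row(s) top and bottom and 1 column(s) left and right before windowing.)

10

The receptive field on the zero-padded input at this output position is [14 7 1 / 12 17 4 / 13 0 7]. Elementwise product with the kernel and sum: 7·1 + 1·-1 + 12·3 + 17·-1 + 4·-2 + 0·2 + 7·-1.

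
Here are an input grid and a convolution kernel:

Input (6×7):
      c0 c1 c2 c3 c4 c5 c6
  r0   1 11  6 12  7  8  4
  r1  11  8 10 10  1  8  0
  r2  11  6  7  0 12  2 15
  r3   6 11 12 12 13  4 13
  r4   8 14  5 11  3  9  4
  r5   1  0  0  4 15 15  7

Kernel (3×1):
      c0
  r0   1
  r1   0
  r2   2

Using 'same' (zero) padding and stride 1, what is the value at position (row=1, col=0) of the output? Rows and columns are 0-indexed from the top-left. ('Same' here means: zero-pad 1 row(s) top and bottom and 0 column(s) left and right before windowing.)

The receptive field on the zero-padded input at this output position is [1 / 11 / 11]. Elementwise product with the kernel and sum: 1·1 + 11·2.

23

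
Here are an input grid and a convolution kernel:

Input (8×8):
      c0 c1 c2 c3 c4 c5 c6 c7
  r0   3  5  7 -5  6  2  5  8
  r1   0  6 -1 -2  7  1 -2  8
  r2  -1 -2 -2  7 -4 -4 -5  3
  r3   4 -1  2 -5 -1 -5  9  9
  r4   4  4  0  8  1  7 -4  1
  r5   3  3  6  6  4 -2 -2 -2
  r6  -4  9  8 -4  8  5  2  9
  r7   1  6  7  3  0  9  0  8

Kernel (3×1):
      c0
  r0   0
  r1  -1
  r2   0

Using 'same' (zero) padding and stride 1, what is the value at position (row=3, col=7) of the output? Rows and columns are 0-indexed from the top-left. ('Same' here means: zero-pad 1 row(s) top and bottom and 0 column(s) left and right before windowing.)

The receptive field on the zero-padded input at this output position is [3 / 9 / 1]. Elementwise product with the kernel and sum: 9·-1.

-9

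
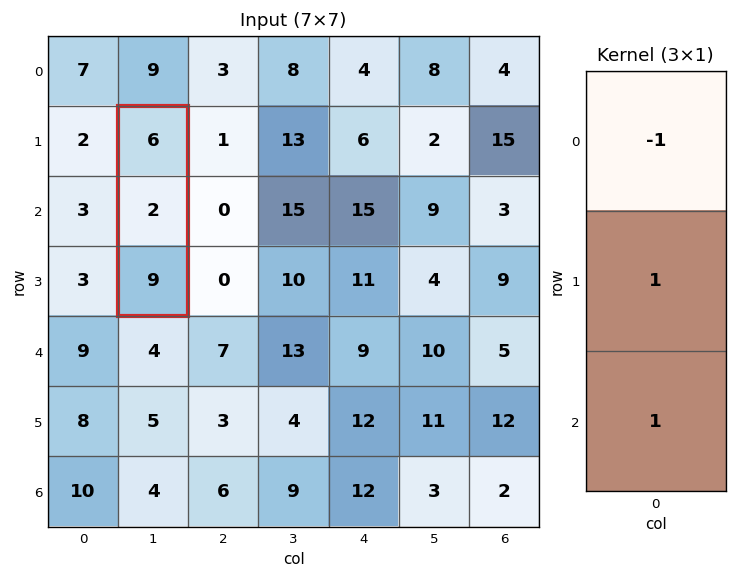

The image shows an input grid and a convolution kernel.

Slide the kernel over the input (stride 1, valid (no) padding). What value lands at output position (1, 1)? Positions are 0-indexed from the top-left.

5

The receptive field on the input at this output position is [6 / 2 / 9]. Elementwise product with the kernel and sum: 6·-1 + 2·1 + 9·1.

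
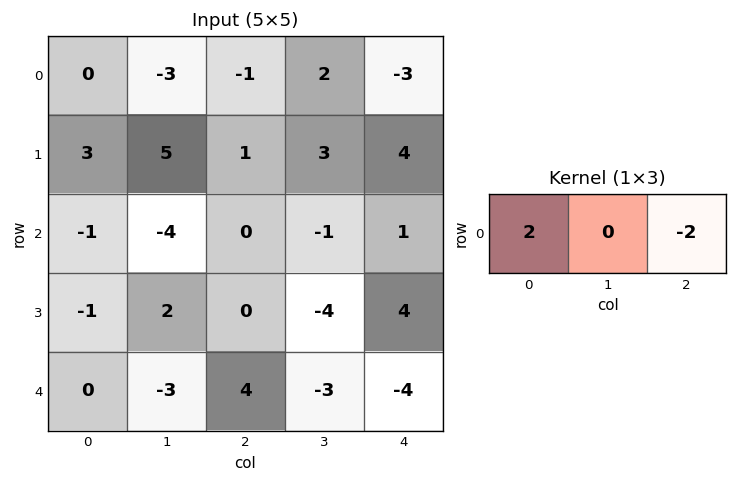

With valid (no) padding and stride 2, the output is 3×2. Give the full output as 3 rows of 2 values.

2 4
-2 -2
-8 16

Output[0,0]: The receptive field on the input at this output position is [0 -3 -1]. Elementwise product with the kernel and sum: 0·2 + -1·-2.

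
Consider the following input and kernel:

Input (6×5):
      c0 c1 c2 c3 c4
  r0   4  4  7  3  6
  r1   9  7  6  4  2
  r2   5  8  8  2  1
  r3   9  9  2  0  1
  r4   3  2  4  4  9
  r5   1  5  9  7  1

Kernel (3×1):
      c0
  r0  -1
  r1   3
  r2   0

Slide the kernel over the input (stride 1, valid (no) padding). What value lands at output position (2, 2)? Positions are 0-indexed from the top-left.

The receptive field on the input at this output position is [8 / 2 / 4]. Elementwise product with the kernel and sum: 8·-1 + 2·3.

-2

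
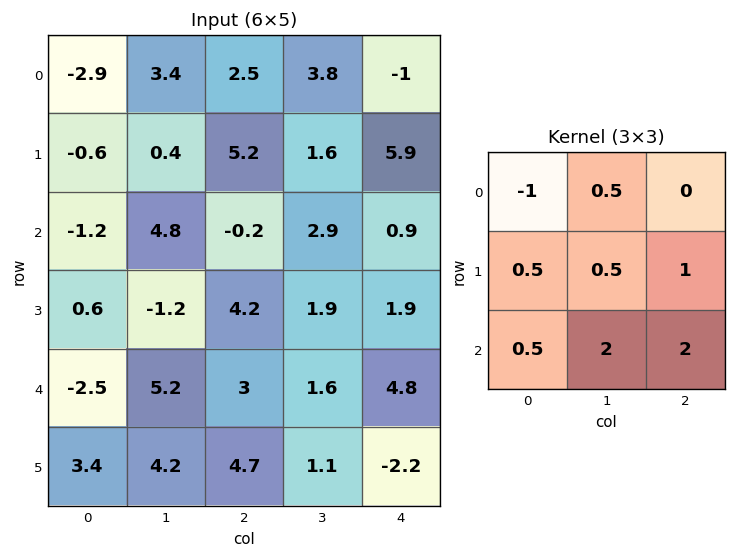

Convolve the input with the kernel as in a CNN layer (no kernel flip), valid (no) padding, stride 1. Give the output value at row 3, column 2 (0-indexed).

The receptive field on the input at this output position is [4.2 1.9 1.9 / 3 1.6 4.8 / 4.7 1.1 -2.2]. Elementwise product with the kernel and sum: 4.2·-1 + 1.9·0.5 + 3·0.5 + 1.6·0.5 + 4.8·1 + 4.7·0.5 + 1.1·2 + -2.2·2.

4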